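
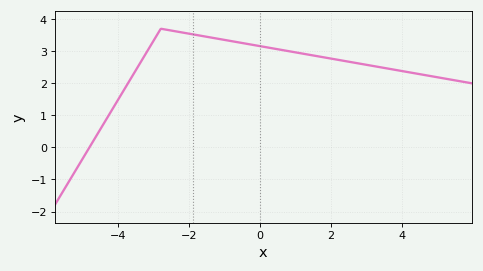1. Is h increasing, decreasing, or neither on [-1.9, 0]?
decreasing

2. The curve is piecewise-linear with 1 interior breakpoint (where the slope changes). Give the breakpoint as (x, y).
(-2.8, 3.7)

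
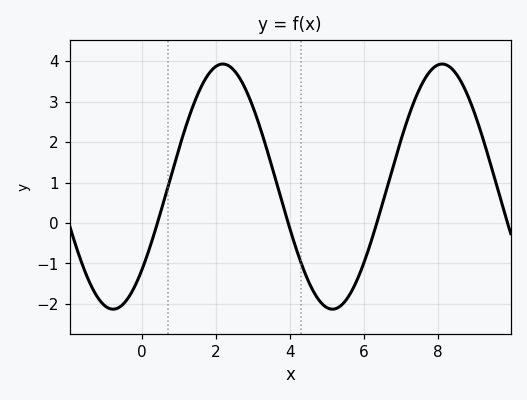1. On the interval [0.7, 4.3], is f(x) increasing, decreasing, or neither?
neither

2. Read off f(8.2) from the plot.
3.9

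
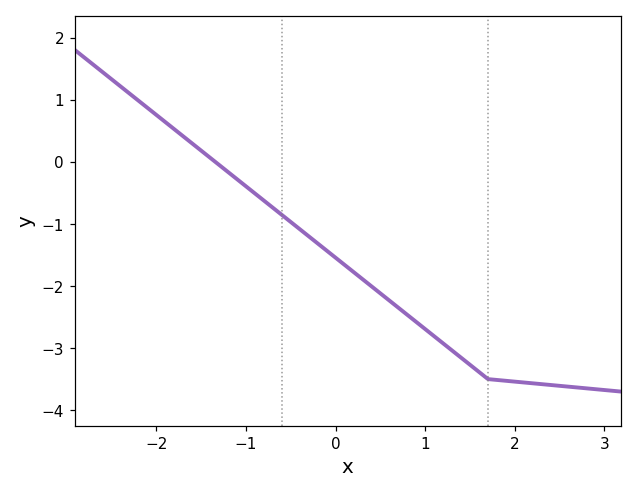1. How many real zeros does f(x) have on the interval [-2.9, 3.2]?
1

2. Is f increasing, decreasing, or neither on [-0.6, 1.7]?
decreasing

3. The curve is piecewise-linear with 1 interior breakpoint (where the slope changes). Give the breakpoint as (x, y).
(1.7, -3.5)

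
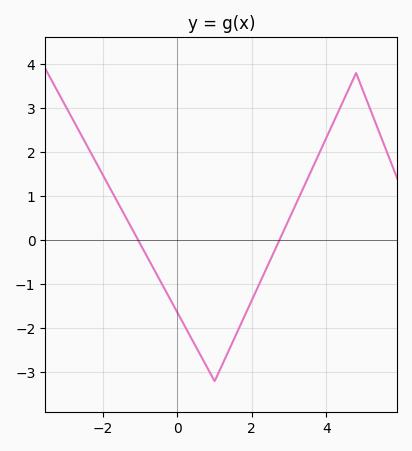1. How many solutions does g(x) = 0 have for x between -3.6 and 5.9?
2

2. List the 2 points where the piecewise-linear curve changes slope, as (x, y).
(1, -3.2); (4.8, 3.8)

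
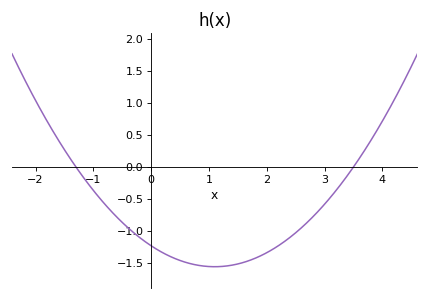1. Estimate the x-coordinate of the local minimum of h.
1.1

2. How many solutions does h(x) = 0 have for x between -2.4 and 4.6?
2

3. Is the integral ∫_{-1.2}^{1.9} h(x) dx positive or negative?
negative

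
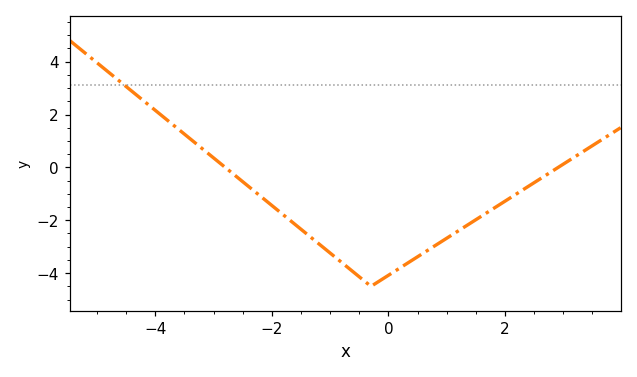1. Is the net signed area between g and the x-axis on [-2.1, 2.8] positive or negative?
negative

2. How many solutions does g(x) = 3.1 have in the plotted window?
1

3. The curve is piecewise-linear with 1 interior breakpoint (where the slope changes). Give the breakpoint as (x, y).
(-0.3, -4.5)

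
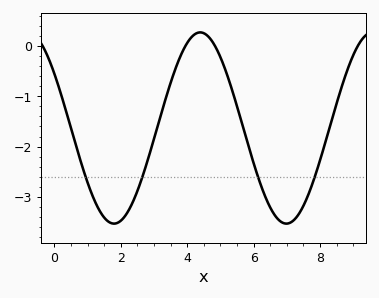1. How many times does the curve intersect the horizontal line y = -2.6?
4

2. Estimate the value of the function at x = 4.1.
0.153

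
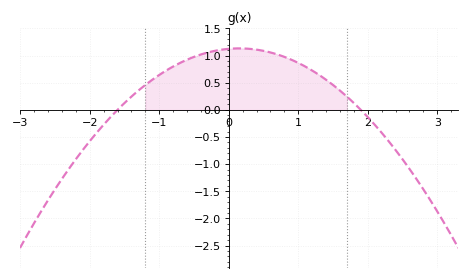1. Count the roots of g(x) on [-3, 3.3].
2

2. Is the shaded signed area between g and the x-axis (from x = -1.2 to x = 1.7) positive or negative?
positive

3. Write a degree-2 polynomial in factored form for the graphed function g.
y = -0.37(x + 1.6)(x - 1.9)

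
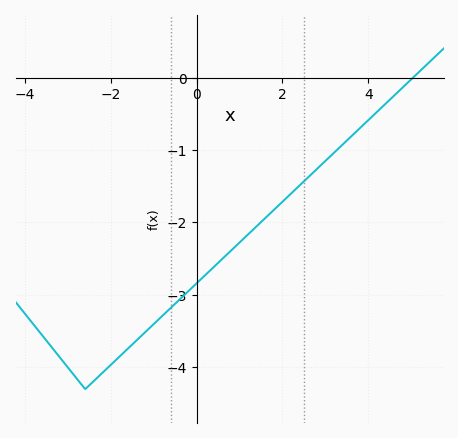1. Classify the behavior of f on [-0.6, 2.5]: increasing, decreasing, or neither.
increasing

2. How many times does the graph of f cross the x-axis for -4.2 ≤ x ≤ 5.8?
1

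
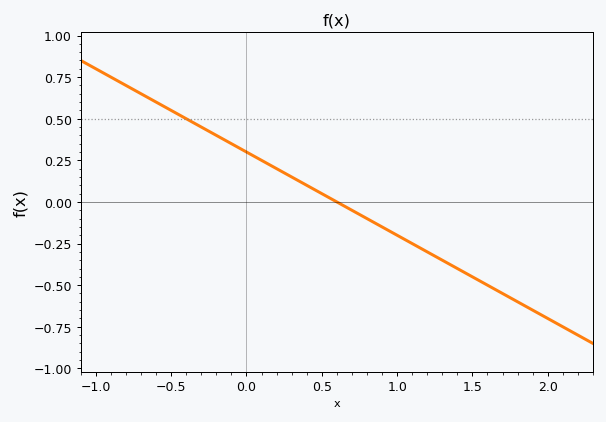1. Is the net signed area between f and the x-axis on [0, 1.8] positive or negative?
negative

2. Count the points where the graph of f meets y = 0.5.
1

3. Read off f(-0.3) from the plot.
0.44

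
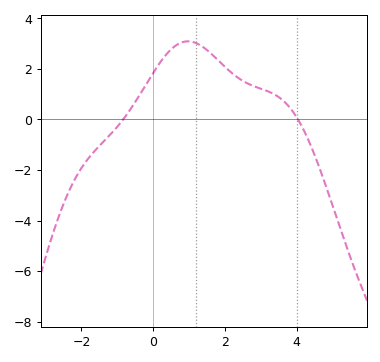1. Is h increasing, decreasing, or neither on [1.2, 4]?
decreasing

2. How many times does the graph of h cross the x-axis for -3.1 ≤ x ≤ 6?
2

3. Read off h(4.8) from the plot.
-2.6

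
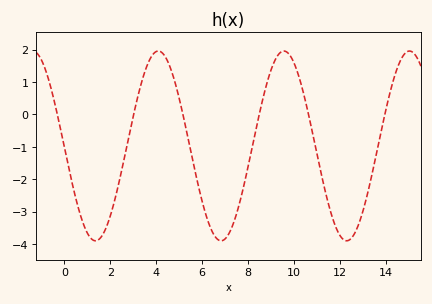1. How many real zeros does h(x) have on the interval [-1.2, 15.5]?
6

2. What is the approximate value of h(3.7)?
1.67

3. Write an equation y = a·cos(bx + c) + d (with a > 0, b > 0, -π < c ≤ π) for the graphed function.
y = 2.93cos(1.15x + 1.58) - 0.97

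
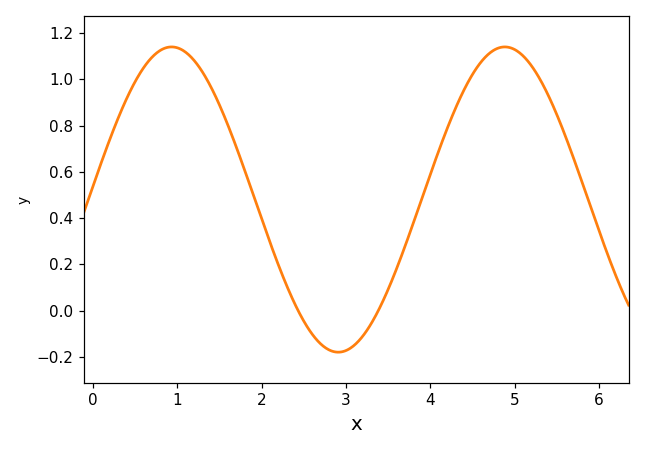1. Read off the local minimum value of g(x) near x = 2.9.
-0.18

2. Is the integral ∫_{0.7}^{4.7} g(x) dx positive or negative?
positive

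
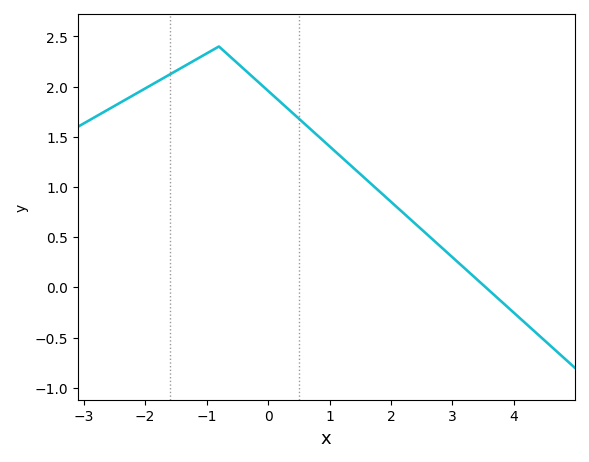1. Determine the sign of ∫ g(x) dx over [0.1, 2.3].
positive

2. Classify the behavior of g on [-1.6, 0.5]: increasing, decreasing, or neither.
neither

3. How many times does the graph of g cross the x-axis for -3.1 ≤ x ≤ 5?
1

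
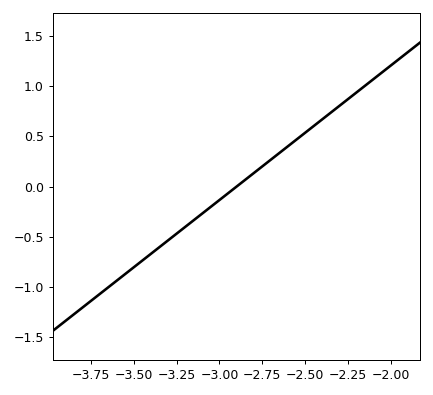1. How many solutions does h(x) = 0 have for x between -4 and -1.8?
1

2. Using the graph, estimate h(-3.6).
-0.95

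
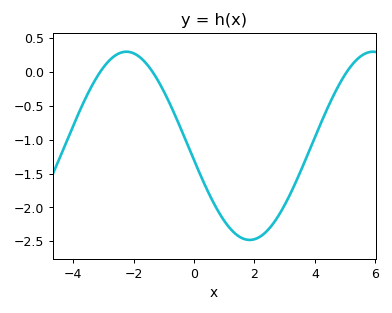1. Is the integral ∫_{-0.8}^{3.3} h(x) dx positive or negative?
negative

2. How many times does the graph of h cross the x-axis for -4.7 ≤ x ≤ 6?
3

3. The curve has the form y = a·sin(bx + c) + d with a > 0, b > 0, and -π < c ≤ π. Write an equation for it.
y = 1.39sin(0.77x - 3) - 1.09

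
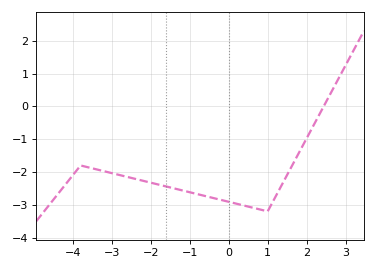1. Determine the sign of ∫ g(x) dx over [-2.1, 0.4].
negative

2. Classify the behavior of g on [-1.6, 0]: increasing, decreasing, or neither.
decreasing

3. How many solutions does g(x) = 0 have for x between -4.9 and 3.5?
1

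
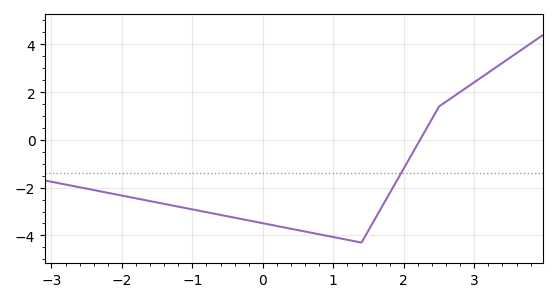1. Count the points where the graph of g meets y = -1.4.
1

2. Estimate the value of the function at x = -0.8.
-3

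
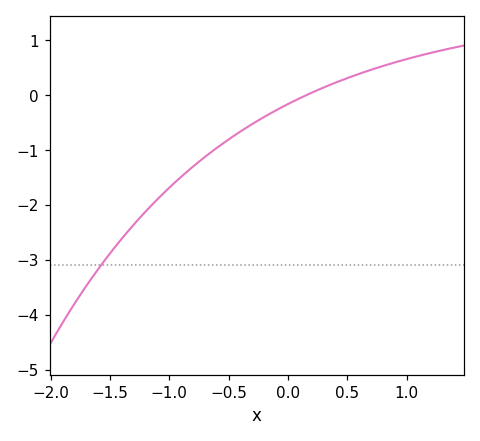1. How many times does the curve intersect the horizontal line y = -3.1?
1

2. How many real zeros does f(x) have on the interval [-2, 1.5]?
1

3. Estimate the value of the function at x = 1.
0.6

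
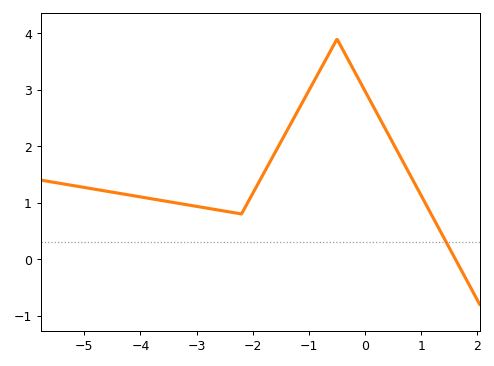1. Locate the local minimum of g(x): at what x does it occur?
-2.2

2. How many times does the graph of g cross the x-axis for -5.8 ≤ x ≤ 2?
1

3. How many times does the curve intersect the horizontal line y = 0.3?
1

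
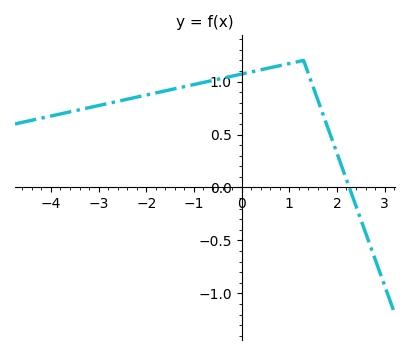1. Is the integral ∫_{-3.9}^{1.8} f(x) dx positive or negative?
positive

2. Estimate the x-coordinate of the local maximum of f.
1.3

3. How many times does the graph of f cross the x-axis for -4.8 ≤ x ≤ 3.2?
1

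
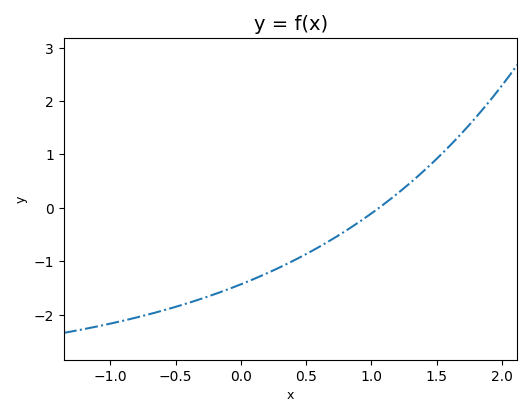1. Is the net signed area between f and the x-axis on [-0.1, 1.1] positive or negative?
negative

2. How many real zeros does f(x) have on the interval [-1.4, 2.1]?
1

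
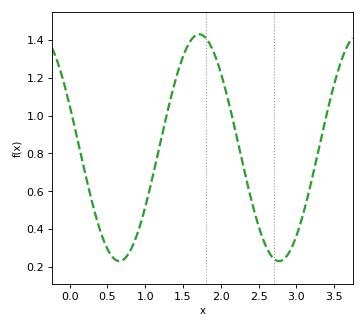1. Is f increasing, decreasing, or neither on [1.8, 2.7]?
decreasing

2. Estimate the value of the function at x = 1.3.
1.04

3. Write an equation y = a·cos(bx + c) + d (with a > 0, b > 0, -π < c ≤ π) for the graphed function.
y = 0.6cos(3x + 1.2) + 0.83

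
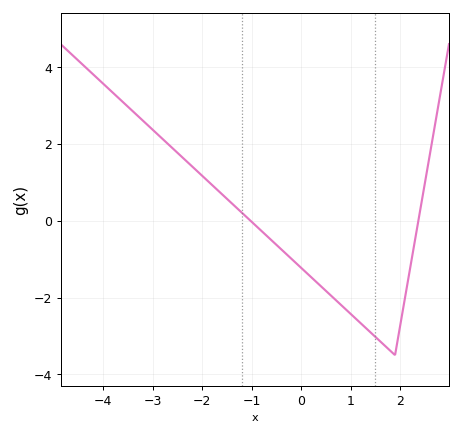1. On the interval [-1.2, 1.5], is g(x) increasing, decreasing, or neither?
decreasing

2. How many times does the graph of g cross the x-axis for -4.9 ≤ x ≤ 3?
2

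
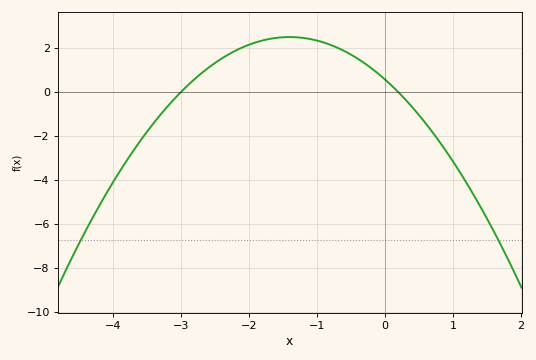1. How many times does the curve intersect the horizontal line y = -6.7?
2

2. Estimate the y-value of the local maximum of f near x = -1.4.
2.6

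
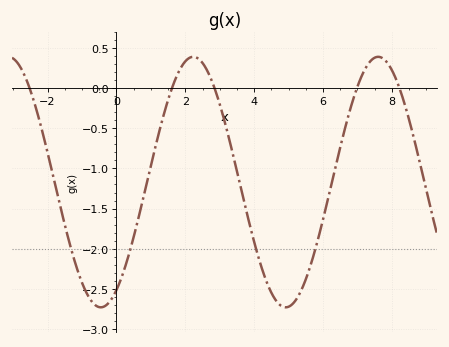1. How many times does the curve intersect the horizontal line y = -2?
4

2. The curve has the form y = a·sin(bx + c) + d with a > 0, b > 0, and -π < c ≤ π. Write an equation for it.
y = 1.56sin(1.17x - 1.04) - 1.17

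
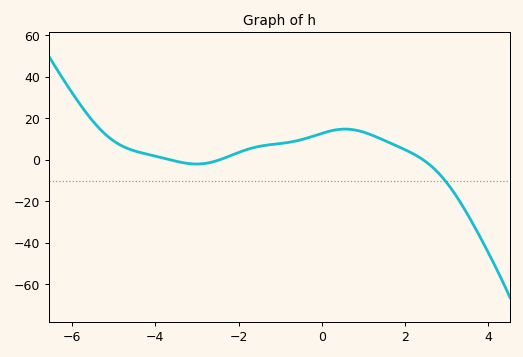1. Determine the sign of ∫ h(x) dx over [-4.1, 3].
positive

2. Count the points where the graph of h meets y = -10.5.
1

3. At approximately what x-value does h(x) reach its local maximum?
0.561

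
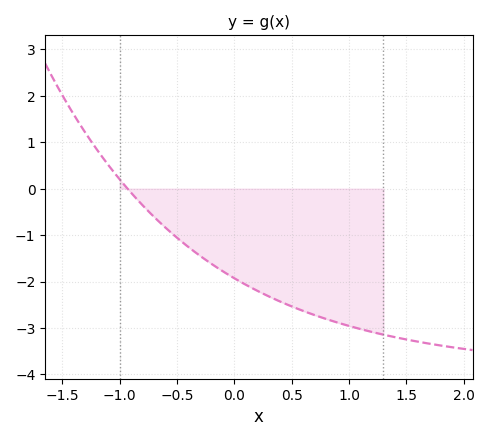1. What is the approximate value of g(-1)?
0.2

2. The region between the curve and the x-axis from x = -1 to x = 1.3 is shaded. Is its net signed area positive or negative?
negative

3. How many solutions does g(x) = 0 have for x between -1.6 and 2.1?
1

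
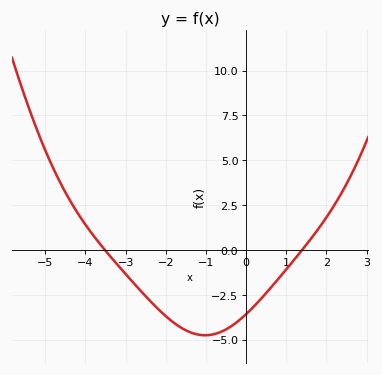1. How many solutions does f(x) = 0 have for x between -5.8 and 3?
2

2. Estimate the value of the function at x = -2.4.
-2.8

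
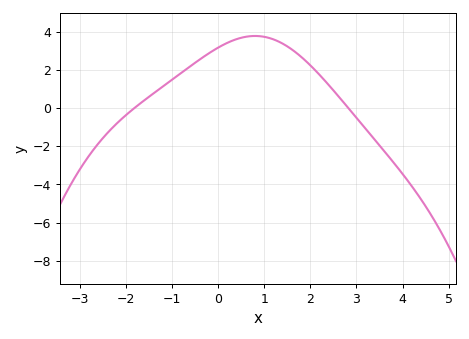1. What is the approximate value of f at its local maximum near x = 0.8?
3.8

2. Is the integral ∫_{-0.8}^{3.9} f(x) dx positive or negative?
positive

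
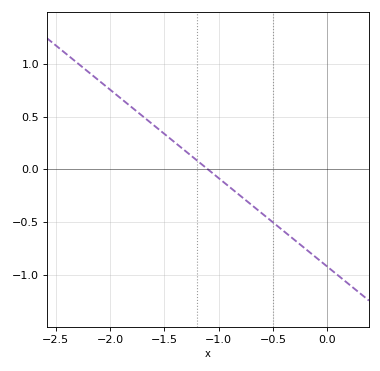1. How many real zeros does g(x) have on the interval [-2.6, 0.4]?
1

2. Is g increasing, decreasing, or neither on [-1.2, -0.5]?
decreasing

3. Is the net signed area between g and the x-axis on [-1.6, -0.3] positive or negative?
negative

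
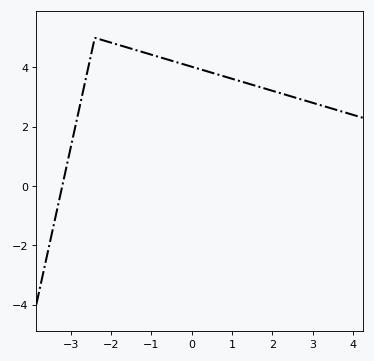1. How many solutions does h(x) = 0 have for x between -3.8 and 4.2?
1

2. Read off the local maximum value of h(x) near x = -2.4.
5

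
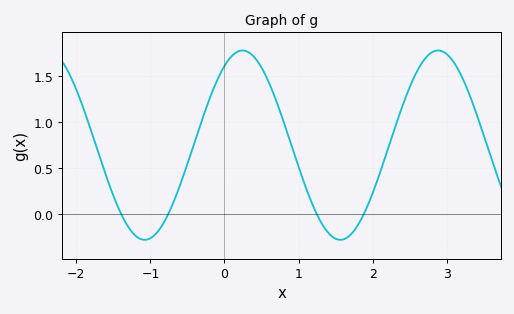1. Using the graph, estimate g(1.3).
-0.084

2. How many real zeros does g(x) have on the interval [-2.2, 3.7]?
4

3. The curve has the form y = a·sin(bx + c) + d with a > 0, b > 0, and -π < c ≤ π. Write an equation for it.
y = 1.03sin(2.38x + 0.992) + 0.75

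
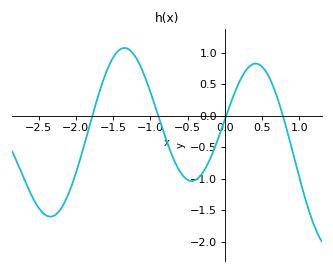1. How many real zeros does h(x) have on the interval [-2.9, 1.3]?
4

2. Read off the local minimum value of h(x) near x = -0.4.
-1.04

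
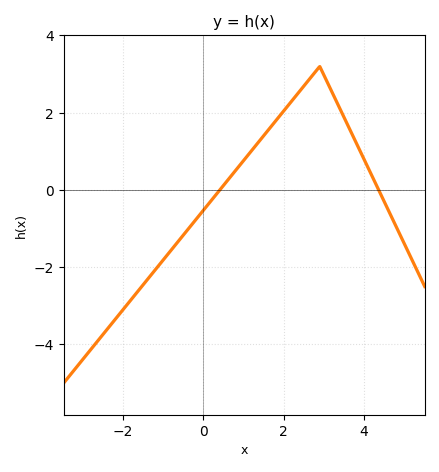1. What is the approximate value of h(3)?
2.98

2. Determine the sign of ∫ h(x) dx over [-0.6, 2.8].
positive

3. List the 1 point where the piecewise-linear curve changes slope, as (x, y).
(2.9, 3.2)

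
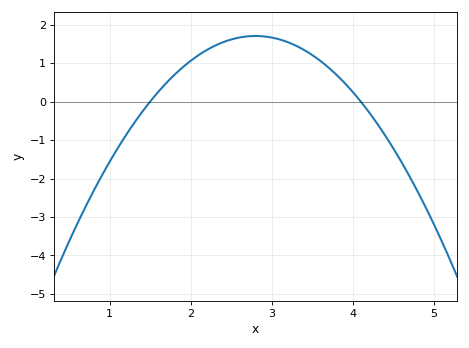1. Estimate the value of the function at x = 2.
1.1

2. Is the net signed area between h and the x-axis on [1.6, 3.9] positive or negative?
positive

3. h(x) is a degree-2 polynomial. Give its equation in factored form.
y = -1.01(x - 1.5)(x - 4.1)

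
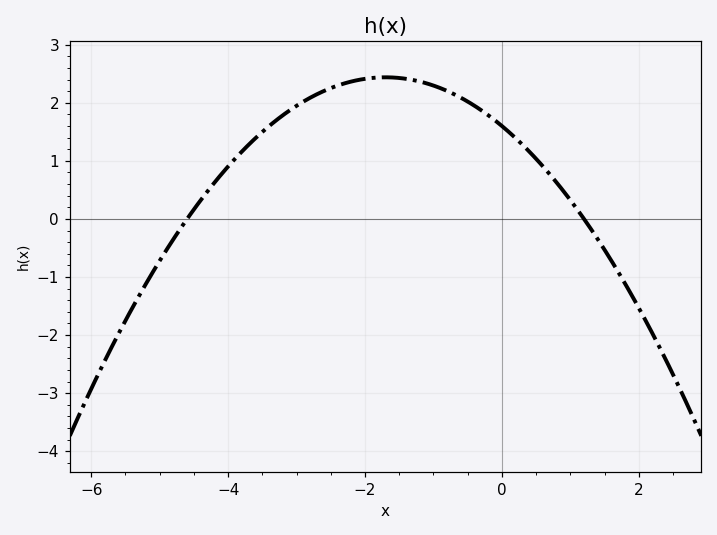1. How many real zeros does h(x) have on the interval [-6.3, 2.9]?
2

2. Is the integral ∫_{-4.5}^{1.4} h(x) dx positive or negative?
positive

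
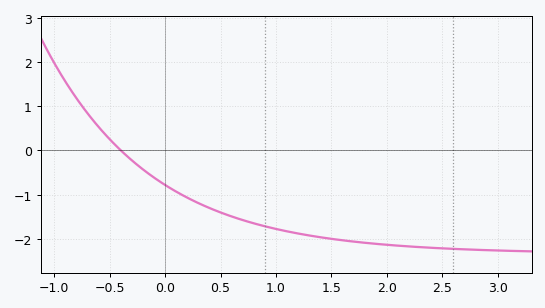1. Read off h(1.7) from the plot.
-2.1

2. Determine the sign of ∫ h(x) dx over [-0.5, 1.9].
negative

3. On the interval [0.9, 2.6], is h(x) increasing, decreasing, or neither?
decreasing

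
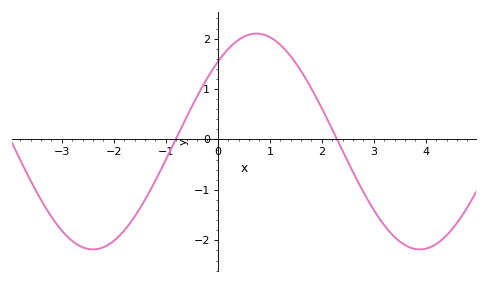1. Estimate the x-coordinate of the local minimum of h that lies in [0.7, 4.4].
3.88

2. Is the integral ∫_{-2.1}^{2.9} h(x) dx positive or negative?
positive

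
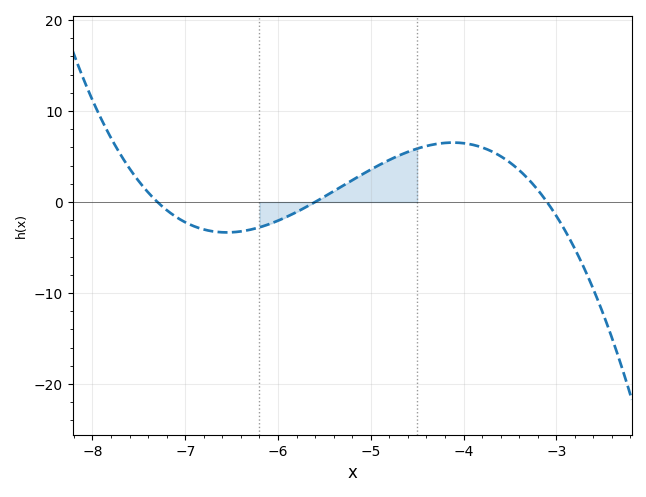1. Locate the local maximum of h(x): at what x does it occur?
-4.1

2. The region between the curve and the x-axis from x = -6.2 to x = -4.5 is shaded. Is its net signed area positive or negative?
positive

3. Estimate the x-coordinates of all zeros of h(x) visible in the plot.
-7.3, -5.6, -3.1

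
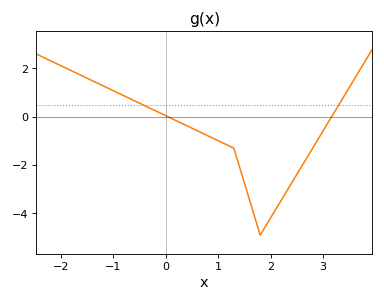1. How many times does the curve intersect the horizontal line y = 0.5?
2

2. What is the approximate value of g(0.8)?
-0.782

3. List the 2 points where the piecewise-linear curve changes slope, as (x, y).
(1.3, -1.3); (1.8, -4.9)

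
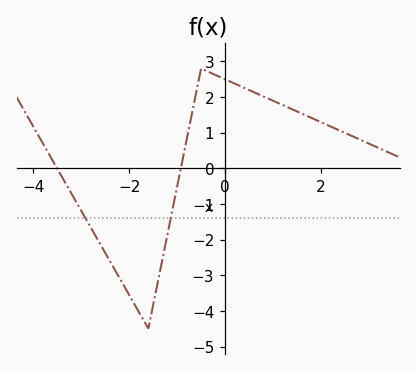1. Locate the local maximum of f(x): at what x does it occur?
-0.4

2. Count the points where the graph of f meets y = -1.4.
2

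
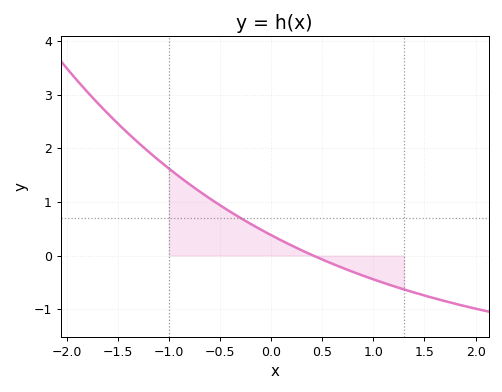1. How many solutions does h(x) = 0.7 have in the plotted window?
1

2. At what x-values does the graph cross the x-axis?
0.4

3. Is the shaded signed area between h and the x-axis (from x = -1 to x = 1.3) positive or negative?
positive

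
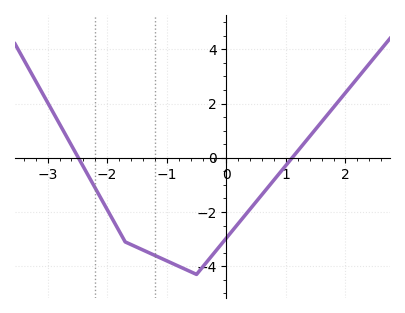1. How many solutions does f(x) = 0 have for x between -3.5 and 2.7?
2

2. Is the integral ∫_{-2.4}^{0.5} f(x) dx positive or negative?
negative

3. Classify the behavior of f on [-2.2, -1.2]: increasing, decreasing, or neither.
decreasing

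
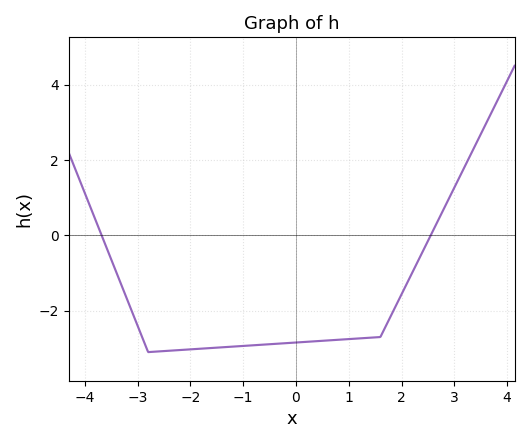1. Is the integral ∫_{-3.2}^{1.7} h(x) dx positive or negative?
negative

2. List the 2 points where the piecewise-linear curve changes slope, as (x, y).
(-2.8, -3.1); (1.6, -2.7)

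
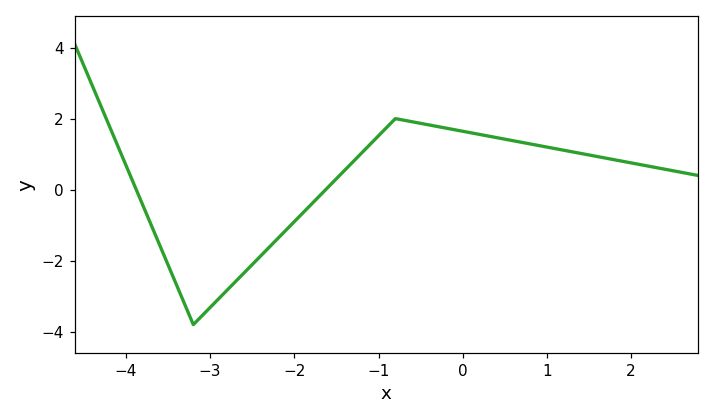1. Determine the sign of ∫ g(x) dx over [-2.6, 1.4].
positive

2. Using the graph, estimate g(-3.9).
0.128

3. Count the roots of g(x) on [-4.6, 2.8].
2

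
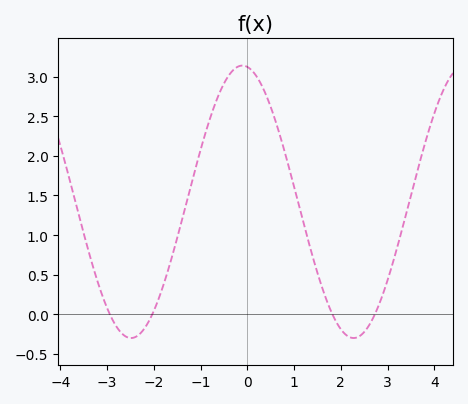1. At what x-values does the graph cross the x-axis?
-3, -2, 1.8, 2.8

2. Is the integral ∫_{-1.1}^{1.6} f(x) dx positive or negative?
positive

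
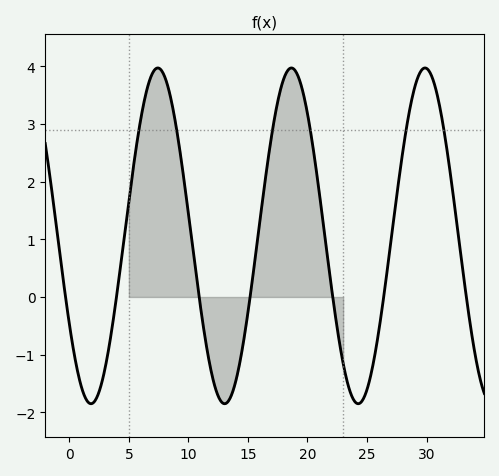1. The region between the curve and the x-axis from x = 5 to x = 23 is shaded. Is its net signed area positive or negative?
positive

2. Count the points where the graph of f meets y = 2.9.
6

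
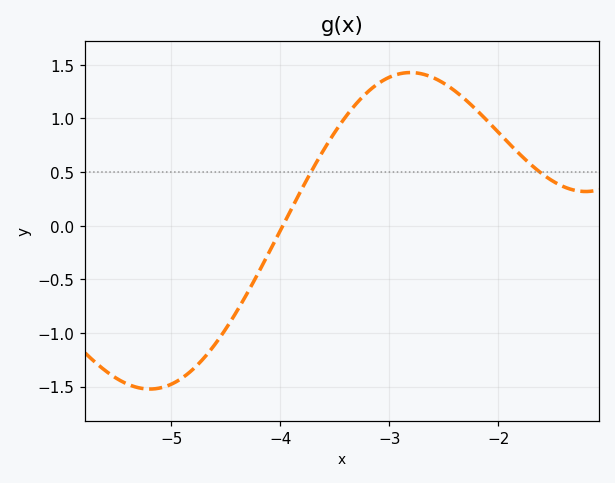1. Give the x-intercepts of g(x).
-3.98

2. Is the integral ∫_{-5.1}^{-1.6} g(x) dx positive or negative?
positive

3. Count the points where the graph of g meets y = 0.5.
2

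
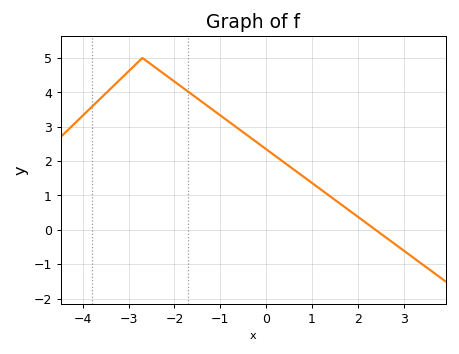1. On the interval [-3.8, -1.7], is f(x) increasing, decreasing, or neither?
neither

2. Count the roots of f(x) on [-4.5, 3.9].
1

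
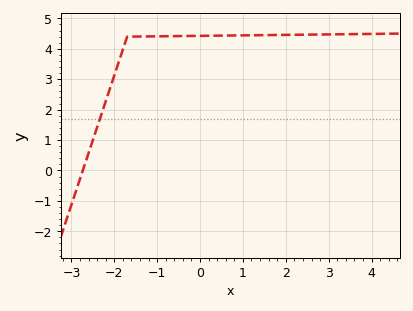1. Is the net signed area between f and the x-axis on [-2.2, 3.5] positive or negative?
positive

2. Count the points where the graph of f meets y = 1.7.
1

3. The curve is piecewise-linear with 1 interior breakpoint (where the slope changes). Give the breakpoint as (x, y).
(-1.7, 4.4)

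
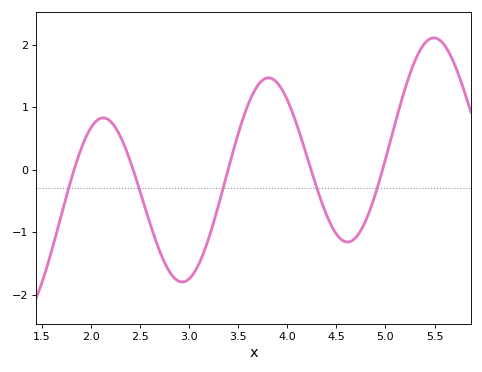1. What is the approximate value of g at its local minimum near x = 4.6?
-1.16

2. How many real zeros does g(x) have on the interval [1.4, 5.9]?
5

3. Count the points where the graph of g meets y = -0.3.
5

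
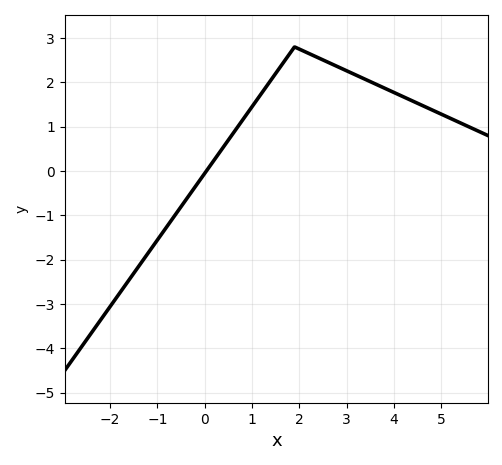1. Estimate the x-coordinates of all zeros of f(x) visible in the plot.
0.038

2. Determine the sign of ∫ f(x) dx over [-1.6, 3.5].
positive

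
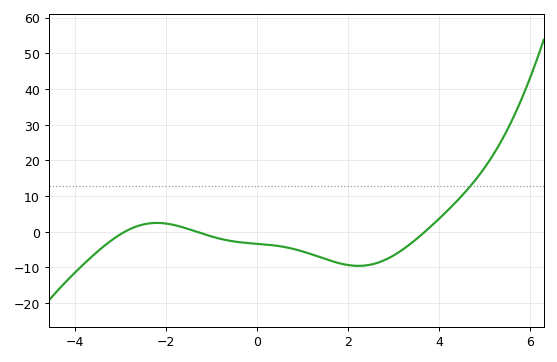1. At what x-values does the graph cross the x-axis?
-2.9, -1.33, 3.69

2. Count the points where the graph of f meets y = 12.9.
1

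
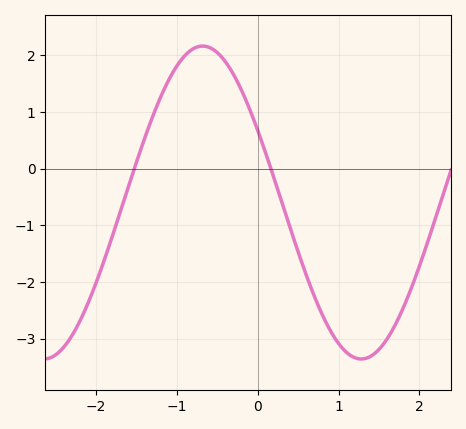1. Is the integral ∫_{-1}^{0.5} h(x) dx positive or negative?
positive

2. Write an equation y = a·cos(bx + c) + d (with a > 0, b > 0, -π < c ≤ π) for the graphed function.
y = 2.76cos(1.6x + 1.09) - 0.6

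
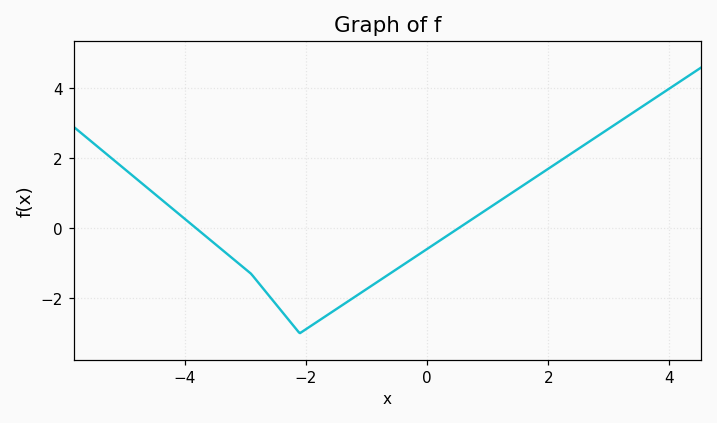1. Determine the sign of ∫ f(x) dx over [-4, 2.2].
negative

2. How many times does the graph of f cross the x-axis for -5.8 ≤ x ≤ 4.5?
2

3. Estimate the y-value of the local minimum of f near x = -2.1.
-3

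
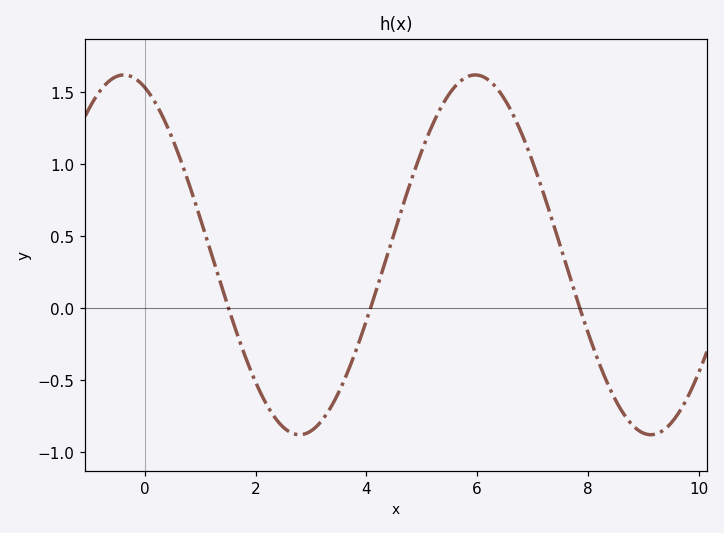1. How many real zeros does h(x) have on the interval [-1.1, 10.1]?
3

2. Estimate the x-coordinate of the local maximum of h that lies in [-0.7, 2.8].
-0.4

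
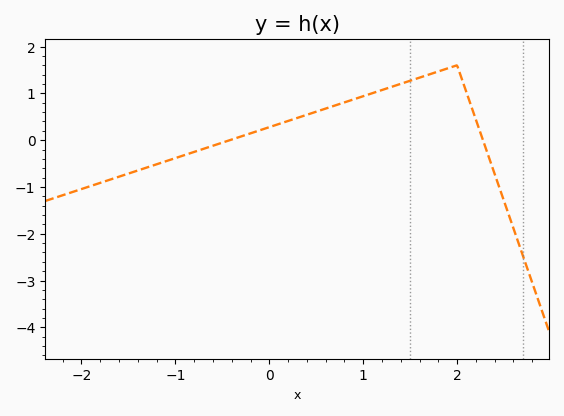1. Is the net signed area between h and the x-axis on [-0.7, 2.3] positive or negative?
positive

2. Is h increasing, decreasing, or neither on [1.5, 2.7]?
neither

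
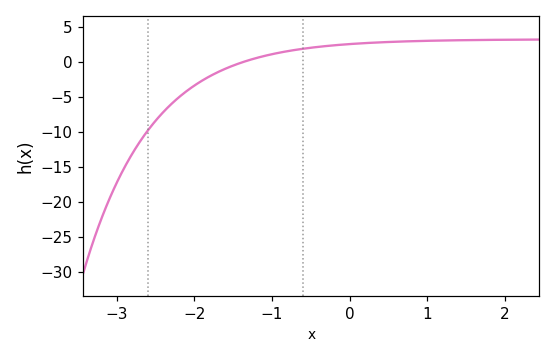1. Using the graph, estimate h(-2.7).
-11.3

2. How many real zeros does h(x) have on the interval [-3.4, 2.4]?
1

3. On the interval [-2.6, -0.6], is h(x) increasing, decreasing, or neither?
increasing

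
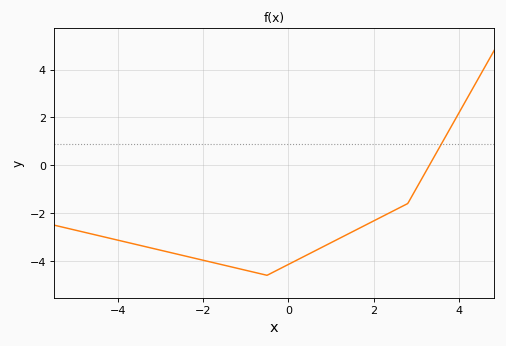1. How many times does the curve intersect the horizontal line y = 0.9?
1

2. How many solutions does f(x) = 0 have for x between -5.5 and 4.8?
1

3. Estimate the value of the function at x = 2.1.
-2.24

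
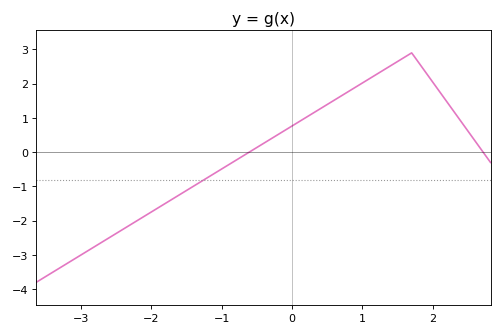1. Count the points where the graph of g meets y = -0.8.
1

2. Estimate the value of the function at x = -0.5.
0.138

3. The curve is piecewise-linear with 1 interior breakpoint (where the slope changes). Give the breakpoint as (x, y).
(1.7, 2.9)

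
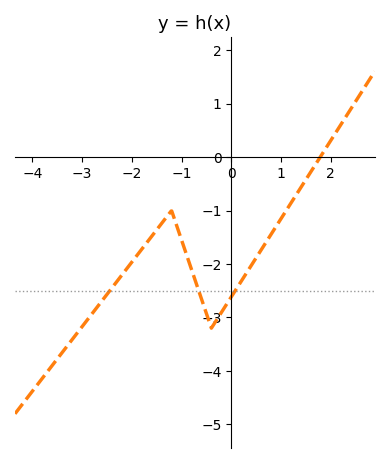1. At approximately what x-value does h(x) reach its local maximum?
-1.2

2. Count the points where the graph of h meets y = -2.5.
3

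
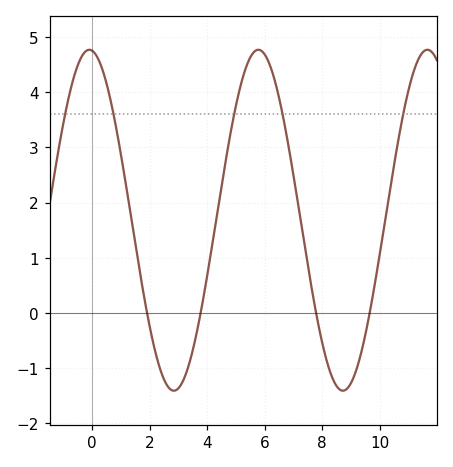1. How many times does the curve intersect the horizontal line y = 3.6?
5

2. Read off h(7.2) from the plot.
1.8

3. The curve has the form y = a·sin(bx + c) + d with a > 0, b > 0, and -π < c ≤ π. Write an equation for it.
y = 3.09sin(1.1x + 1.7) + 1.68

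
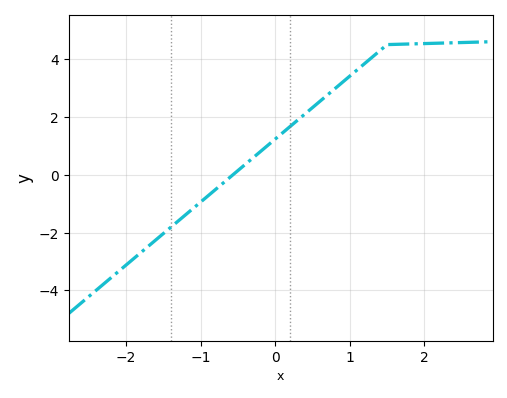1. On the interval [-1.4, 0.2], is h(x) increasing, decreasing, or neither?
increasing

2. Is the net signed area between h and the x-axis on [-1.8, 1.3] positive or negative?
positive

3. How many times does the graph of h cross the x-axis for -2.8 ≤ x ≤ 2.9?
1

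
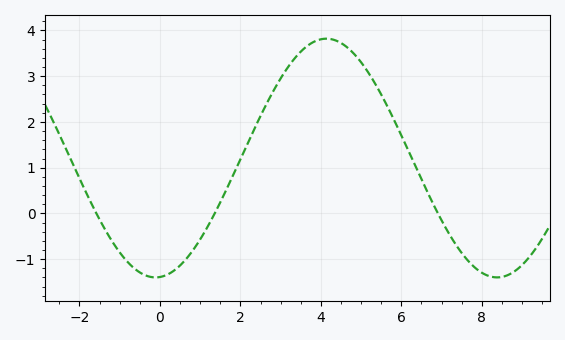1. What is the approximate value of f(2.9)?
2.8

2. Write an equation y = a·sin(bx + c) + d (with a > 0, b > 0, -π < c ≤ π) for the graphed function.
y = 2.61sin(0.74x - 1.5) + 1.21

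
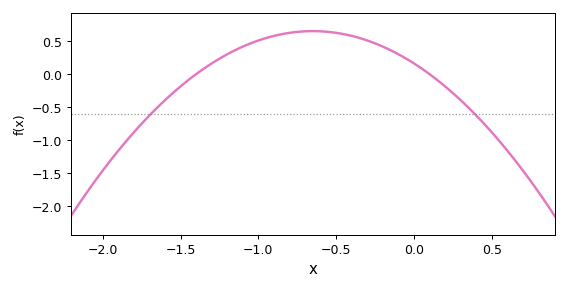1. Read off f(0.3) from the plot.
-0.4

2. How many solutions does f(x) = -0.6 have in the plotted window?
2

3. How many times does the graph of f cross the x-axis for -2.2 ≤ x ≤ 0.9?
2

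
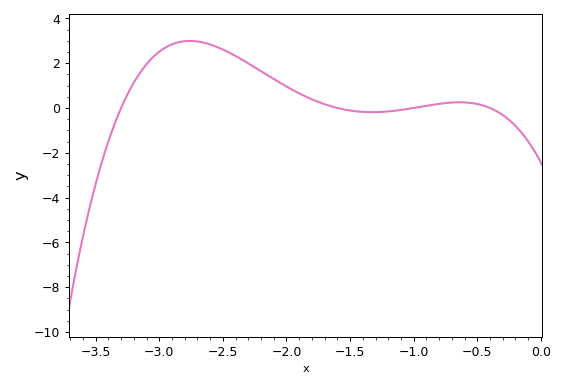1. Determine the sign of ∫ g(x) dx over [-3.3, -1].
positive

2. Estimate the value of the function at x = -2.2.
1.64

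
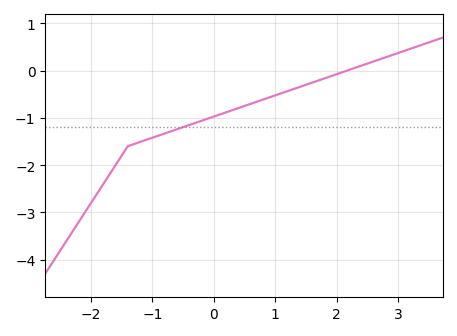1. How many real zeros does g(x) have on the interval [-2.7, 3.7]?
1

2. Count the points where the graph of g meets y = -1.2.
1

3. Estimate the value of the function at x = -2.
-2.8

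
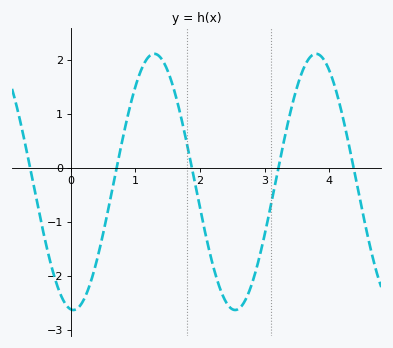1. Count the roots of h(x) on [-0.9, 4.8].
5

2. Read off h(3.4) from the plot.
1.04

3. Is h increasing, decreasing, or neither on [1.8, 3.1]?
neither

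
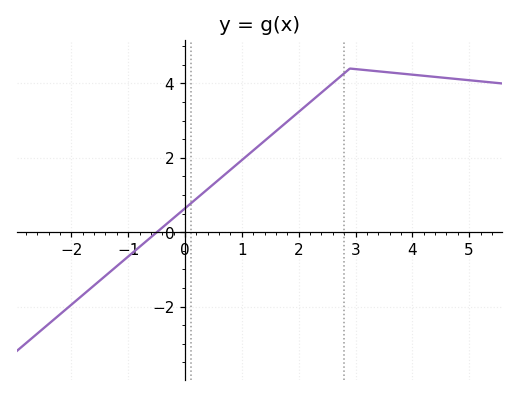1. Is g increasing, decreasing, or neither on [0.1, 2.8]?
increasing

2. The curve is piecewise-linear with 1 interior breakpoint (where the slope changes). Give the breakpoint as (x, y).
(2.9, 4.4)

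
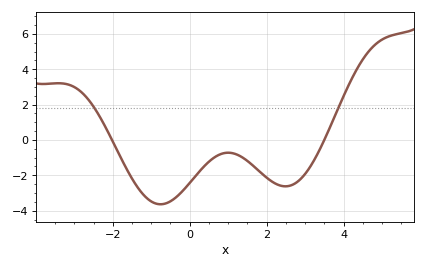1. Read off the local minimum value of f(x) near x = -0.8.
-3.6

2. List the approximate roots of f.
-2, 3.4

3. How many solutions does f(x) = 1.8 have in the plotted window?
2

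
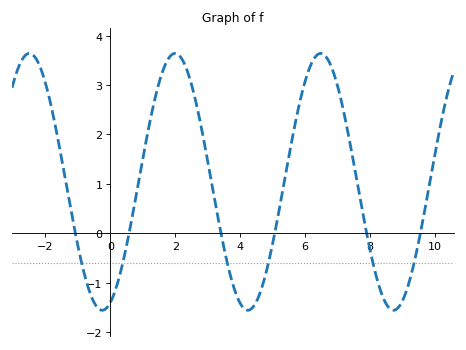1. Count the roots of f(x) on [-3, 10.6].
6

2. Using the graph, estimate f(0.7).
0.4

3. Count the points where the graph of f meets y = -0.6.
6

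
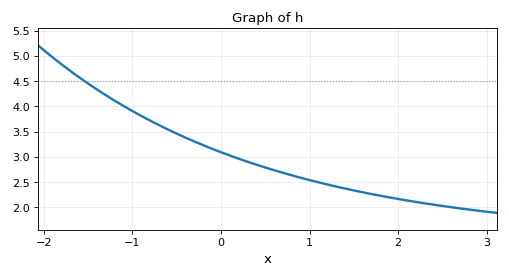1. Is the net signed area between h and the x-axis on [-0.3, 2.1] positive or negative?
positive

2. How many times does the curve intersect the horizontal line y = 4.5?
1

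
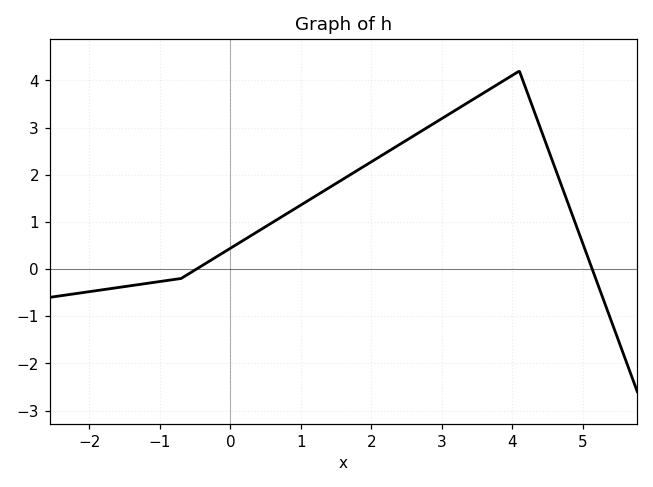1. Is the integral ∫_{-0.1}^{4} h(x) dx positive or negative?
positive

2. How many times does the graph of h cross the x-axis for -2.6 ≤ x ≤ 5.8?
2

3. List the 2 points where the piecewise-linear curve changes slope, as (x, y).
(-0.7, -0.2); (4.1, 4.2)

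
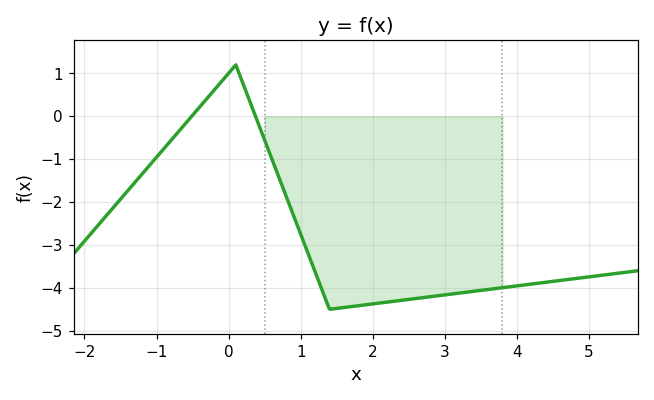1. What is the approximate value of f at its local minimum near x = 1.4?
-4.5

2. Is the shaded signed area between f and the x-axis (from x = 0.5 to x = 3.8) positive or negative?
negative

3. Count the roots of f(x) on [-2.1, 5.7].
2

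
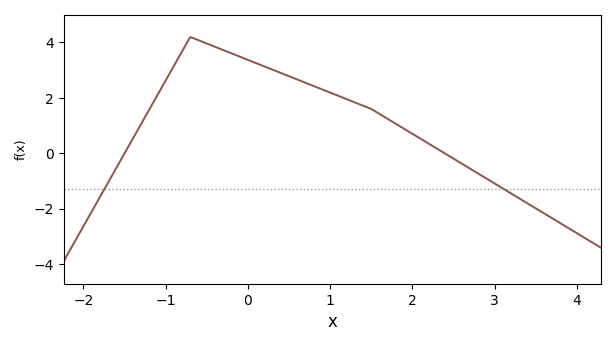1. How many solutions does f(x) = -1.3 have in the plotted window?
2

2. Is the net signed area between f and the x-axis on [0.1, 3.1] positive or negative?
positive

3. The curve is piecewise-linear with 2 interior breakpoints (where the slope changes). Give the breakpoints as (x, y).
(-0.7, 4.2); (1.5, 1.6)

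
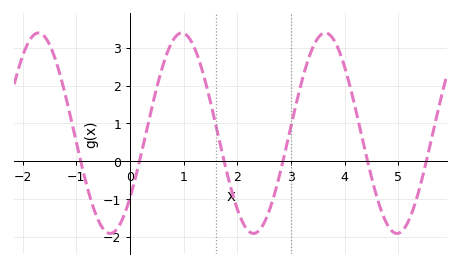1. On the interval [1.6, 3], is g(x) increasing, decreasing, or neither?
neither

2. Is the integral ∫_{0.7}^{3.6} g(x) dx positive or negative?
positive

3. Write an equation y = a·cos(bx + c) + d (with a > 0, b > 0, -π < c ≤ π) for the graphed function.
y = 2.65cos(2.35x - 2.27) + 0.74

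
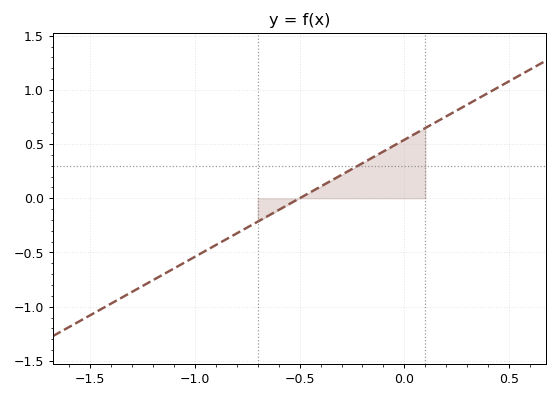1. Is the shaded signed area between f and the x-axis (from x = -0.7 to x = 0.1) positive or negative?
positive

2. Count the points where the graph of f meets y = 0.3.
1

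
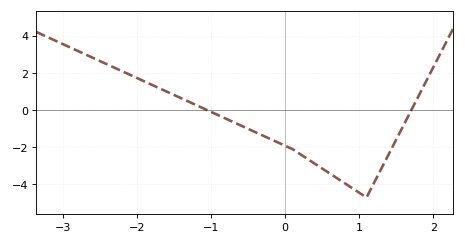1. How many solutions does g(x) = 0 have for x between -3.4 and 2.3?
2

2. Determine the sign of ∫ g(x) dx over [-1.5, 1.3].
negative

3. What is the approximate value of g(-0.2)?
-1.55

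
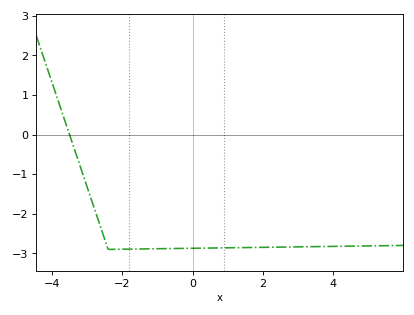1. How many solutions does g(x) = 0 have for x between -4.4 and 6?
1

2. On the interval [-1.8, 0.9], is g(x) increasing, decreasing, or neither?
increasing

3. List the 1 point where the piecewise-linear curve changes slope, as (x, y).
(-2.4, -2.9)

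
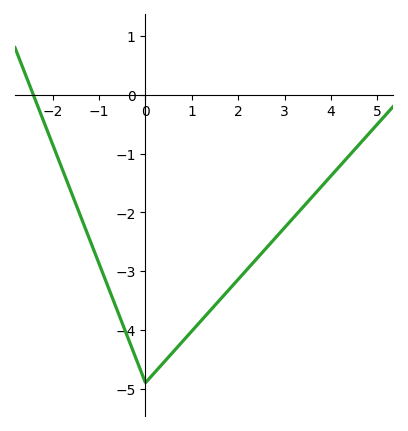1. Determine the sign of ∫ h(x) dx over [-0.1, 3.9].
negative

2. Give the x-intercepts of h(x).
-2.42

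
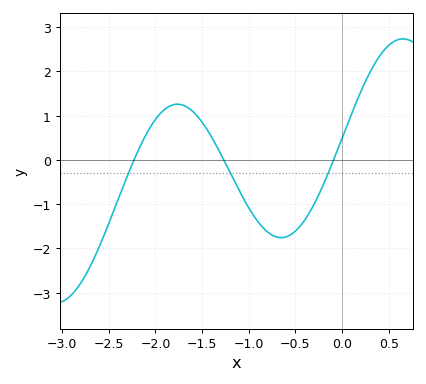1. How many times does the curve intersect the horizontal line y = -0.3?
3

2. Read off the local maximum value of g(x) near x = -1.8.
1.3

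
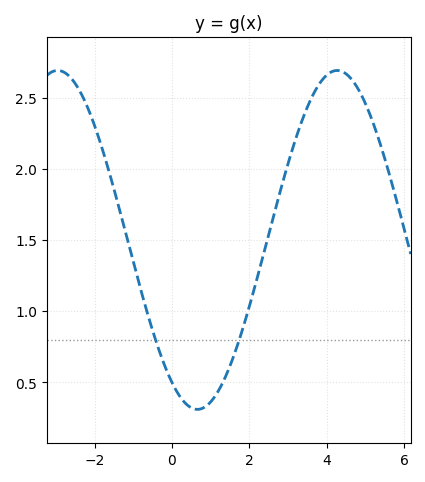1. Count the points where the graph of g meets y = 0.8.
2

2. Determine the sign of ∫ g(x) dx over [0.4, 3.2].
positive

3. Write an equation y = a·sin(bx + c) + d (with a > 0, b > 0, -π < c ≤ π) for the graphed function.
y = 1.19sin(0.87x - 2.14) + 1.5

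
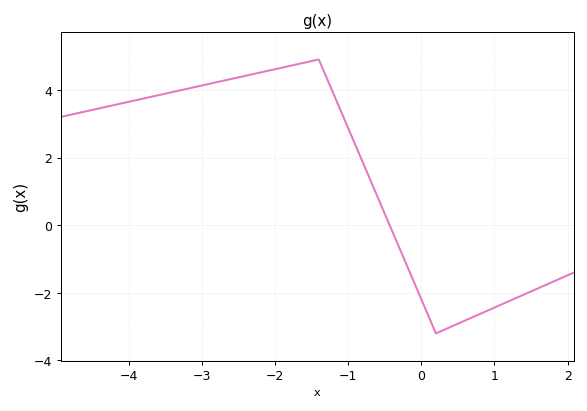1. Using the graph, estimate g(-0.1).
-1.68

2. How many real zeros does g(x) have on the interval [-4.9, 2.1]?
1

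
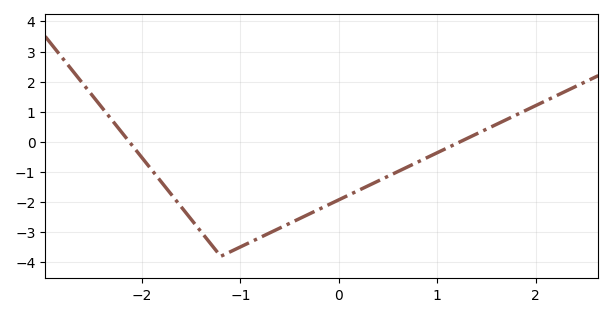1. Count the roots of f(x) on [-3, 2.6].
2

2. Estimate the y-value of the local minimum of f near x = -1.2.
-3.8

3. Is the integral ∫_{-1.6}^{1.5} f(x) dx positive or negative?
negative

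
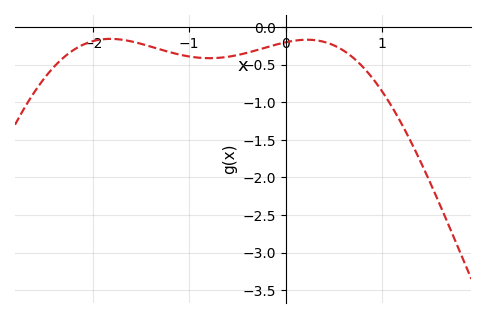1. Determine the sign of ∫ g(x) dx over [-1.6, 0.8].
negative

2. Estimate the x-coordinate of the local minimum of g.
-0.8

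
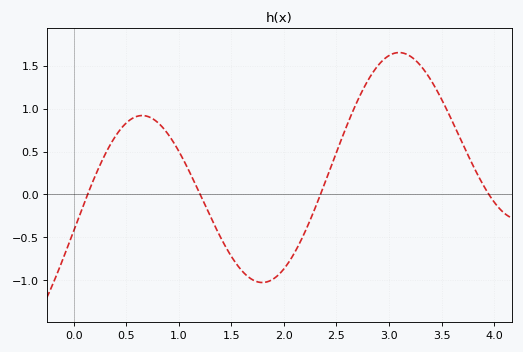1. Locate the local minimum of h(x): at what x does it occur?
1.8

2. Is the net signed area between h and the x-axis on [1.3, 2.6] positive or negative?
negative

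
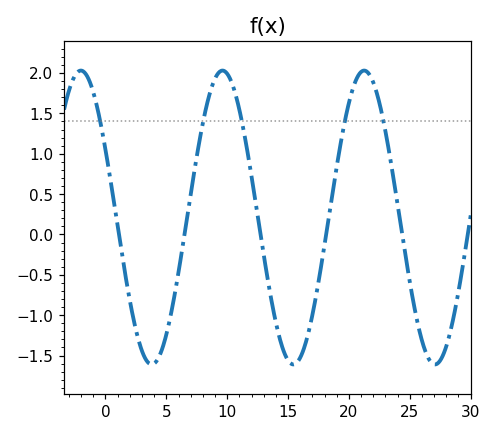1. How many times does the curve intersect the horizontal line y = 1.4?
5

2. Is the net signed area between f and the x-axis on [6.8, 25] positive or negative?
positive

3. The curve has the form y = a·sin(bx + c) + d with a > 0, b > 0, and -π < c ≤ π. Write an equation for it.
y = 1.82sin(0.54x + 2.66) + 0.21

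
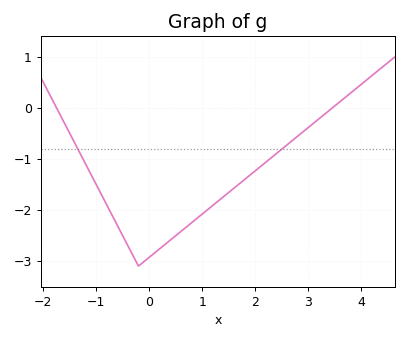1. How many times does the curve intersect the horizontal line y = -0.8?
2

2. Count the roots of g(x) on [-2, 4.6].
2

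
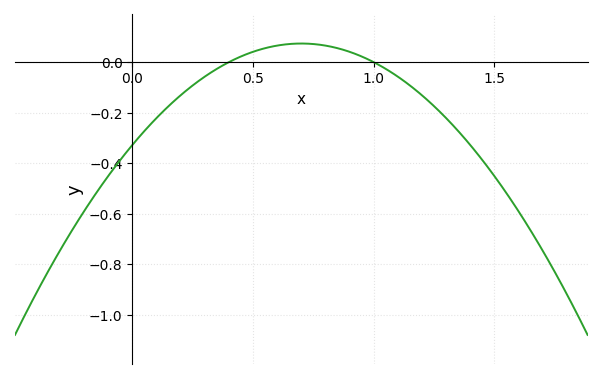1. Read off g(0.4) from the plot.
0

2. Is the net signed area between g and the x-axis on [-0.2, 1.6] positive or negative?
negative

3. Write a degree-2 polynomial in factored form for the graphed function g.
y = -0.82(x - 0.4)(x - 1)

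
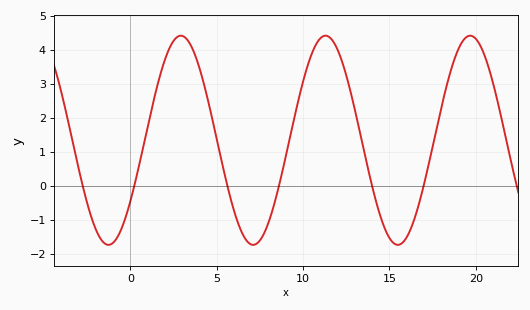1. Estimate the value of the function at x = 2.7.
4.37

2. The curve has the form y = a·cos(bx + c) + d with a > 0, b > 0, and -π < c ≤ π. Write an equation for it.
y = 3.07cos(0.75x - 2.19) + 1.34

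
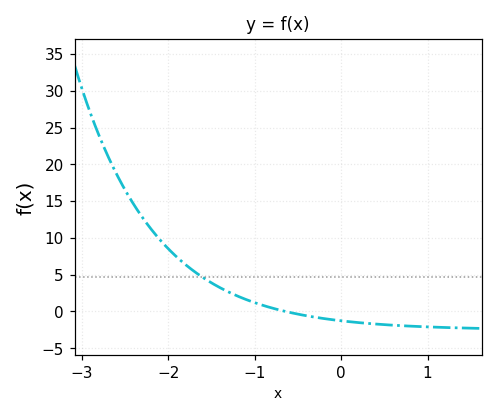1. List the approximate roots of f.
-0.643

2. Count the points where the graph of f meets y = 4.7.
1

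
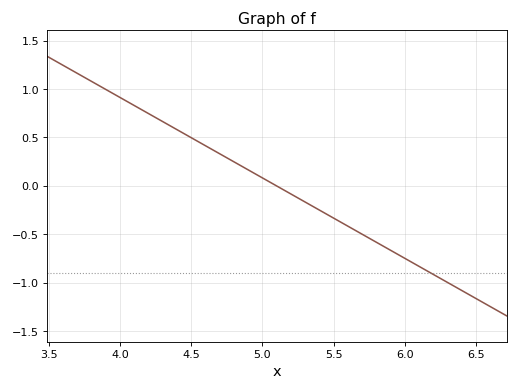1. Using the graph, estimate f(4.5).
0.498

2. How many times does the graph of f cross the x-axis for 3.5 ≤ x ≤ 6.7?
1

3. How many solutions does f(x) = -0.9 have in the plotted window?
1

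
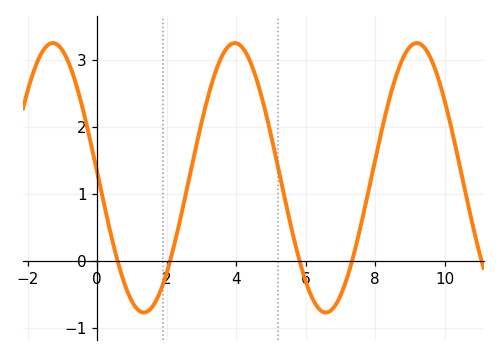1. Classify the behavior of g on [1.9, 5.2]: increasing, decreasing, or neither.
neither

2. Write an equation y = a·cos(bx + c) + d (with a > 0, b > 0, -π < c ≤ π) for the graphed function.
y = 2.01cos(1.2x + 1.5) + 1.24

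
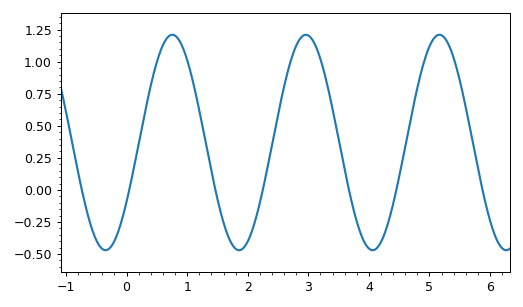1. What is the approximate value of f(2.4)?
0.35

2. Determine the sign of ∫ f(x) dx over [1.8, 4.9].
positive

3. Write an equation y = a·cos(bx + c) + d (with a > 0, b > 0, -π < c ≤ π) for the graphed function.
y = 0.84cos(2.85x - 2.15) + 0.37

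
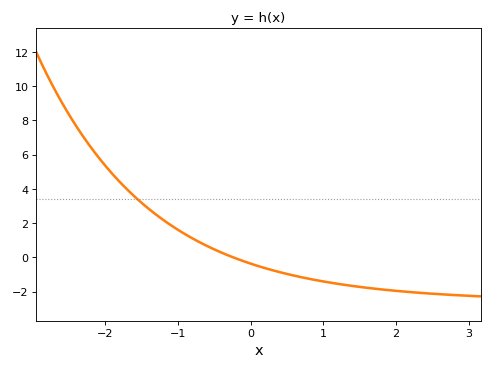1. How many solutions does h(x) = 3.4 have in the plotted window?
1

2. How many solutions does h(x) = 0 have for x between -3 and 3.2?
1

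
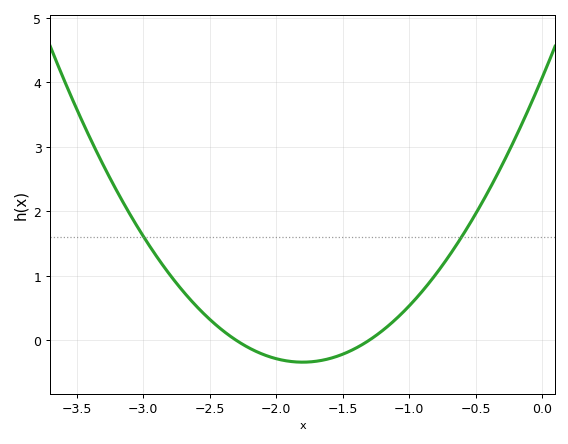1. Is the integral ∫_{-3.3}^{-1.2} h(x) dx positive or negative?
positive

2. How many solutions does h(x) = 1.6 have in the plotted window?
2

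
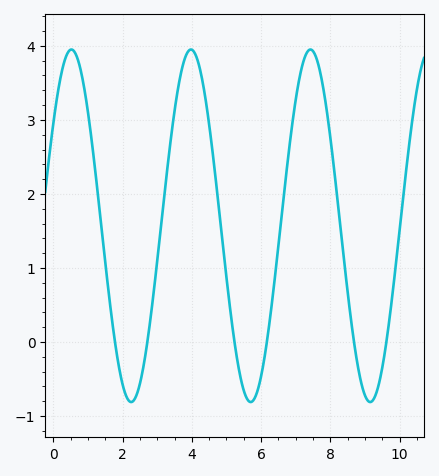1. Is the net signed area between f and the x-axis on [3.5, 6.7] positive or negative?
positive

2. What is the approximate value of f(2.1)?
-0.7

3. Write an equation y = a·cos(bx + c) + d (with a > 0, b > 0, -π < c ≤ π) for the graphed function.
y = 2.38cos(1.8x - 0.95) + 1.57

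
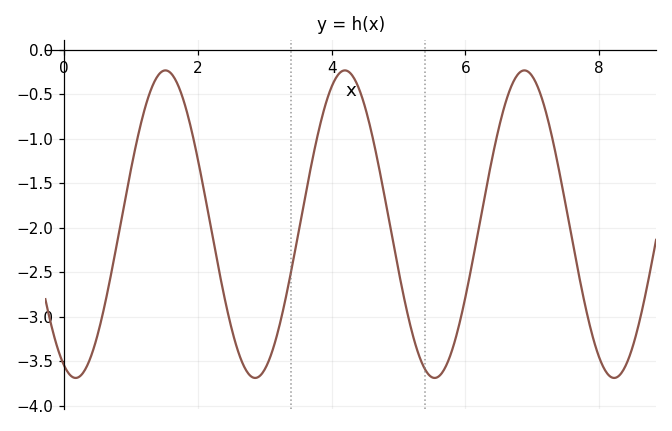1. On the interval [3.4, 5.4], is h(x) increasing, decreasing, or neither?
neither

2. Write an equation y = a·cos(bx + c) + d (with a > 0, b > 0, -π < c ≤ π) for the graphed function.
y = 1.73cos(2.3x + 2.7) - 1.96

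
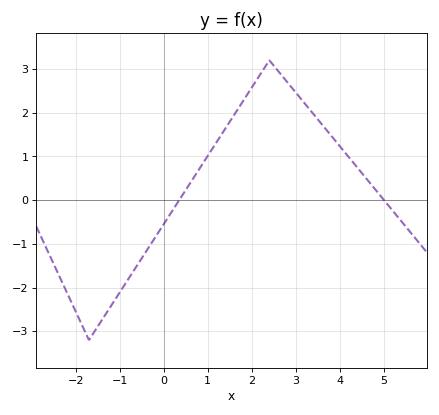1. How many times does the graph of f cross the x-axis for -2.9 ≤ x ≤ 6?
2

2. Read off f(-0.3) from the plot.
-1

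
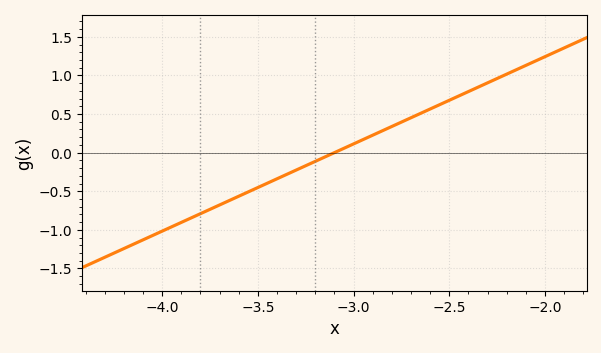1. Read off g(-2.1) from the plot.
1.15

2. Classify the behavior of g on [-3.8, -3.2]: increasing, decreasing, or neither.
increasing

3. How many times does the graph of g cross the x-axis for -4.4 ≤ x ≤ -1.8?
1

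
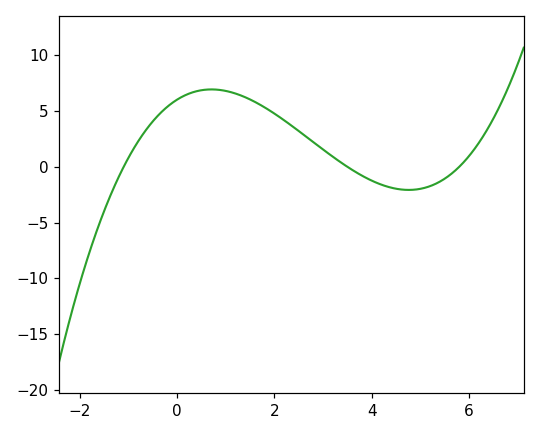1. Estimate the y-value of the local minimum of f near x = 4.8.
-2.07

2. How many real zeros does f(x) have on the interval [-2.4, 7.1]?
3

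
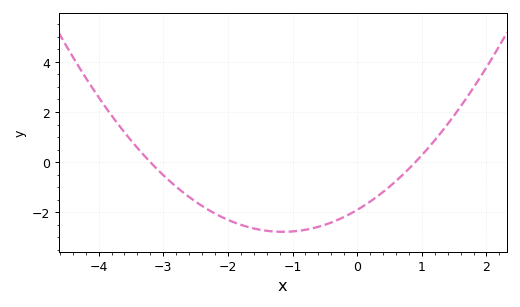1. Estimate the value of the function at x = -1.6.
-2.64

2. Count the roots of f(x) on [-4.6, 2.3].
2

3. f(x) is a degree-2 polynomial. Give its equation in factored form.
y = 0.66(x + 3.2)(x - 0.9)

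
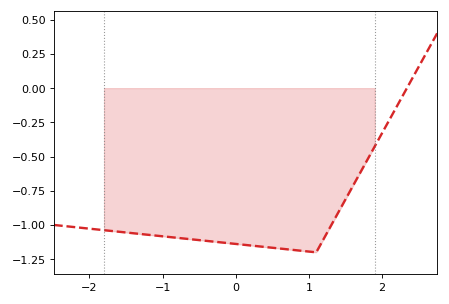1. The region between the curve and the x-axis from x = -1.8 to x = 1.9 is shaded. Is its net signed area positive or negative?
negative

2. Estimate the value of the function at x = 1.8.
-0.522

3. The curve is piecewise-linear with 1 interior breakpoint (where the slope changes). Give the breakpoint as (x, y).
(1.1, -1.2)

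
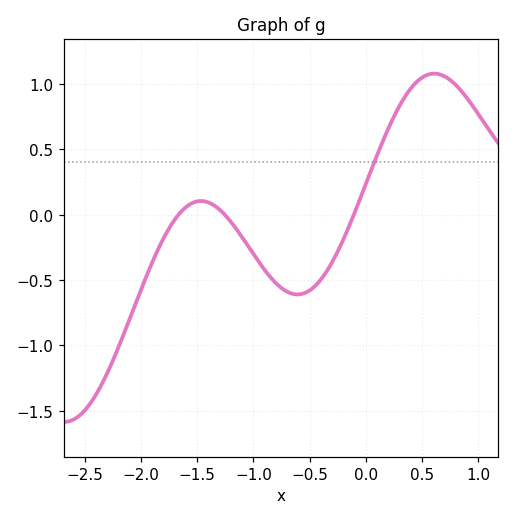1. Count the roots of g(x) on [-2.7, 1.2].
3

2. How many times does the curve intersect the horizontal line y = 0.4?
1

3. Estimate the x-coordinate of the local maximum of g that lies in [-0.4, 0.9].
0.6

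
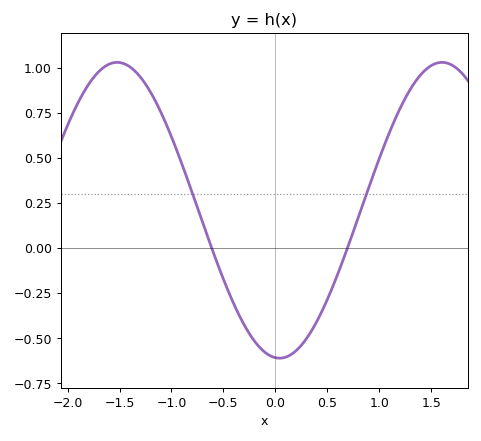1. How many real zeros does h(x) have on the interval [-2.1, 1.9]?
2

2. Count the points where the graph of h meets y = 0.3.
2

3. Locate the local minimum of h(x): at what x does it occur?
0.039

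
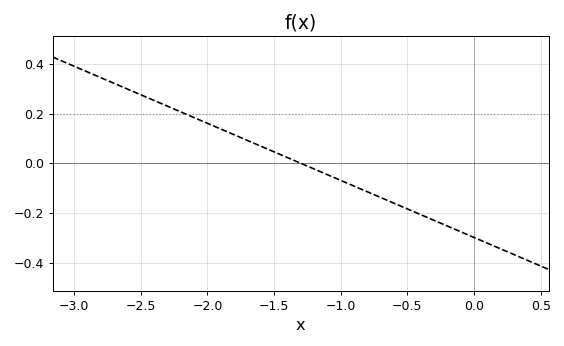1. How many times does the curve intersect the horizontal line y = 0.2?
1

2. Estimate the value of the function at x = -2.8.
0.345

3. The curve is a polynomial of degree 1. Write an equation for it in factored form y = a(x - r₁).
y = -0.23(x + 1.3)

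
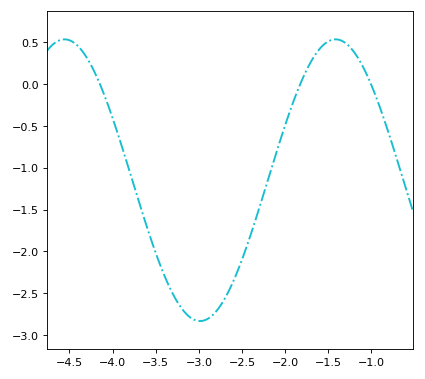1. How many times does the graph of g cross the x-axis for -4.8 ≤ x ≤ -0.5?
3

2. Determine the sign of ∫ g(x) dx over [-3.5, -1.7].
negative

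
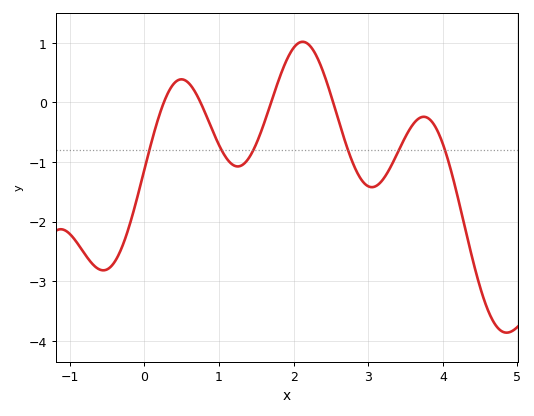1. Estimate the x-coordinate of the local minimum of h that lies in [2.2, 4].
3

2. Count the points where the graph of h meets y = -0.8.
6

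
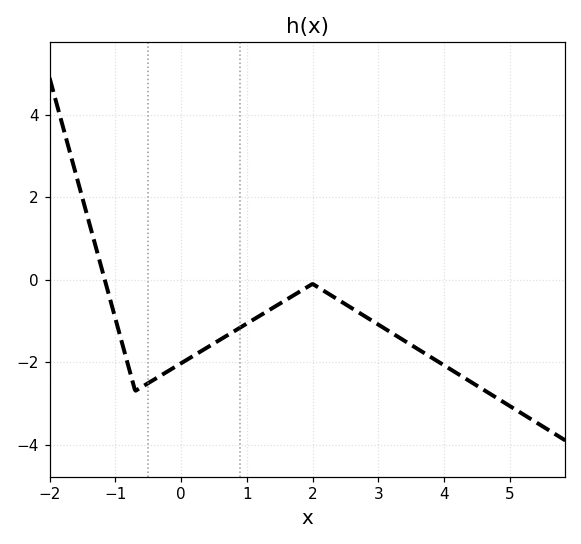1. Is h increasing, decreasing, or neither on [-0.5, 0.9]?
increasing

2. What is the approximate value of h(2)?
-0.1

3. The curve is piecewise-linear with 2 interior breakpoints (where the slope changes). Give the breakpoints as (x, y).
(-0.7, -2.7); (2, -0.1)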